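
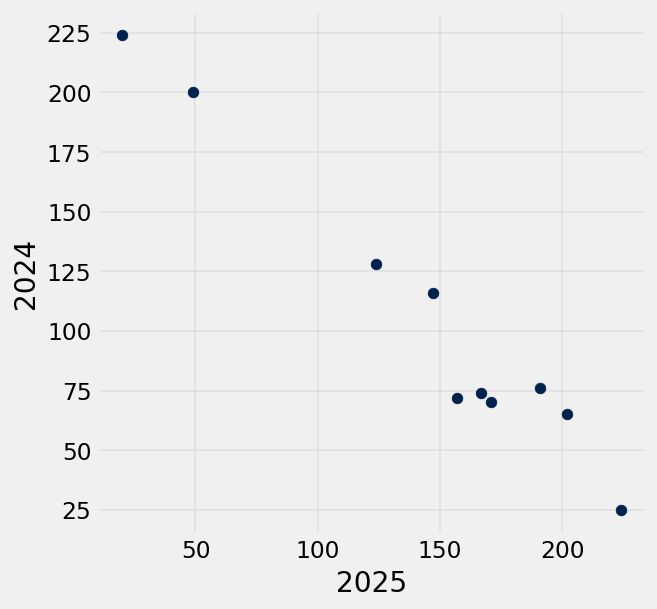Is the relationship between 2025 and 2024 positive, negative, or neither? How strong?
negative, strong

Points are negatively correlated; strong (|r| ≈ 1.0).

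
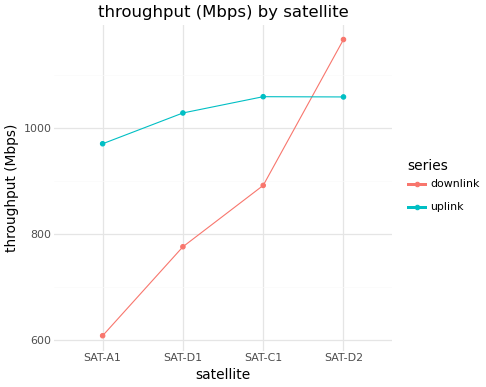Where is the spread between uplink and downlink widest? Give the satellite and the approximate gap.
SAT-A1: uplink ≈ 950, downlink ≈ 600 → gap ≈ 350. Next-largest (SAT-D1) is only ≈ 250.

SAT-A1, ≈ 350 Mbps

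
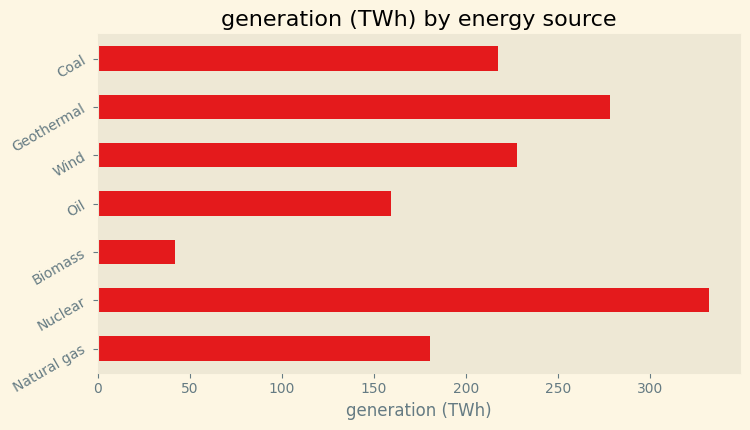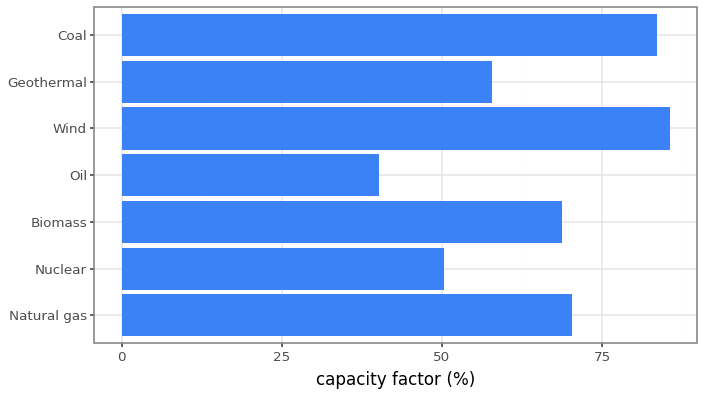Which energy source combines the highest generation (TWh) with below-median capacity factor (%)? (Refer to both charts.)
Nuclear

Chart 2 median capacity factor (%) ≈ 70; below-median energy sources: Nuclear, Oil, Geothermal. Among those, Nuclear has the highest generation (TWh) (≈ 350).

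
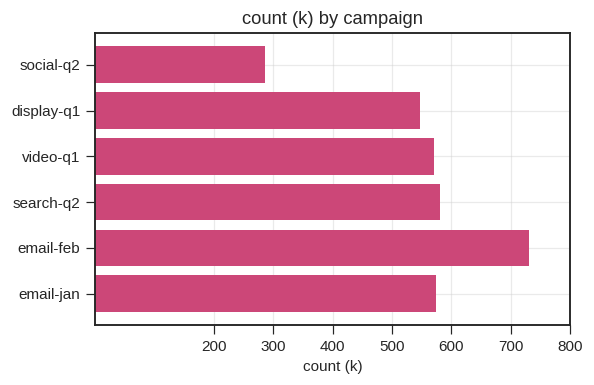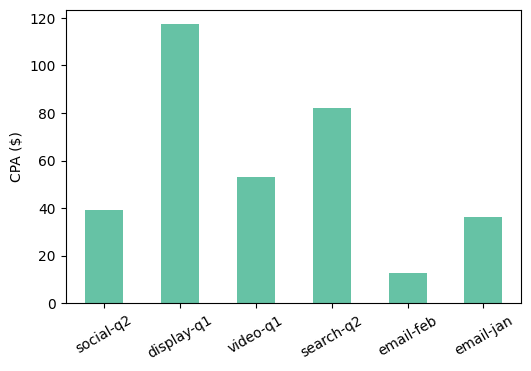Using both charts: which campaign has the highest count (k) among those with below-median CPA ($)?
Chart 2 median CPA ($) ≈ 40; below-median campaigns: social-q2, email-feb, email-jan. Among those, email-feb has the highest count (k) (≈ 700).

email-feb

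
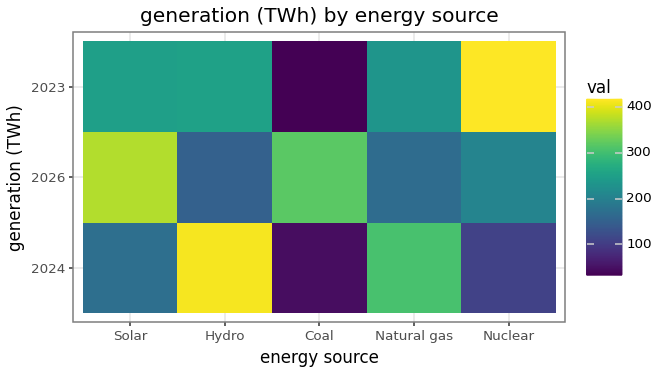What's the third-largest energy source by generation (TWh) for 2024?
Top 4 for 2024: Hydro ≈ 400, Natural gas ≈ 300, Solar ≈ 150, Nuclear ≈ 100.

Solar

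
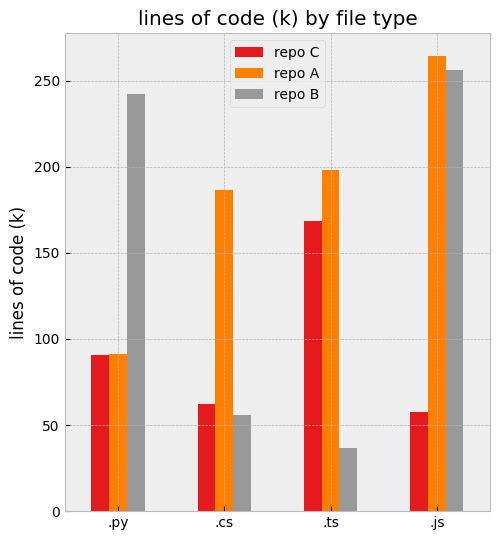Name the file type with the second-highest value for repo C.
.py

Top 3 for repo C: .ts ≈ 175, .py ≈ 100, .cs ≈ 50.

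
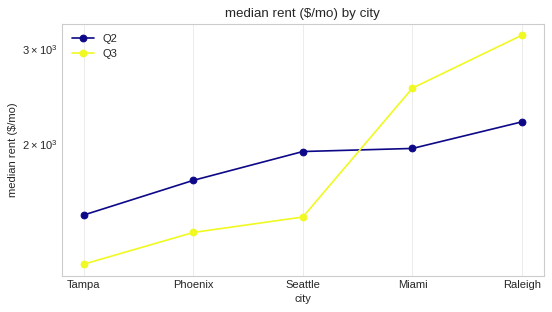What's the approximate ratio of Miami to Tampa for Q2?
Miami ≈ 2000, Tampa ≈ 1400; 2000/1400 ≈ 1.43.

≈ 1.43×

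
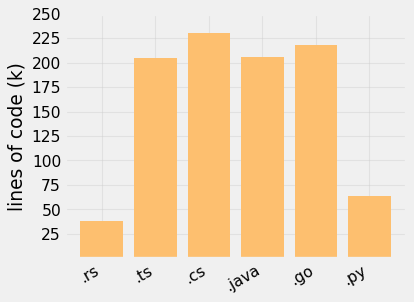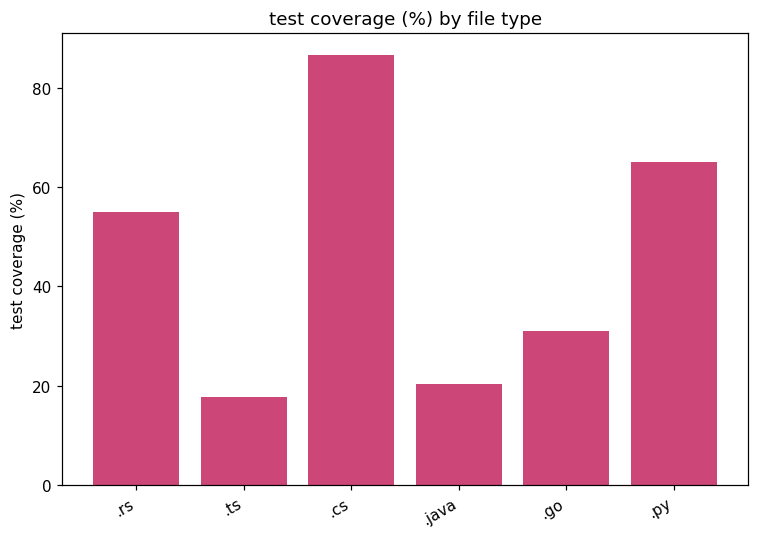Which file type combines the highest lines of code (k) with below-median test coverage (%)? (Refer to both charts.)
.go

Chart 2 median test coverage (%) ≈ 40; below-median file types: .ts, .java, .go. Among those, .go has the highest lines of code (k) (≈ 225).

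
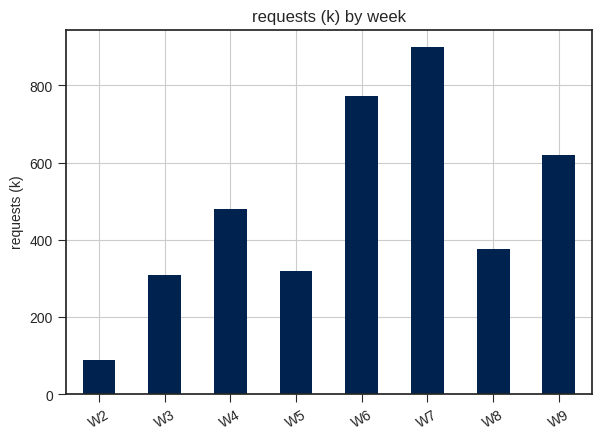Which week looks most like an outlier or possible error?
W7

W7 ≈ 900; the rest sit between ≈ 100 and ≈ 800.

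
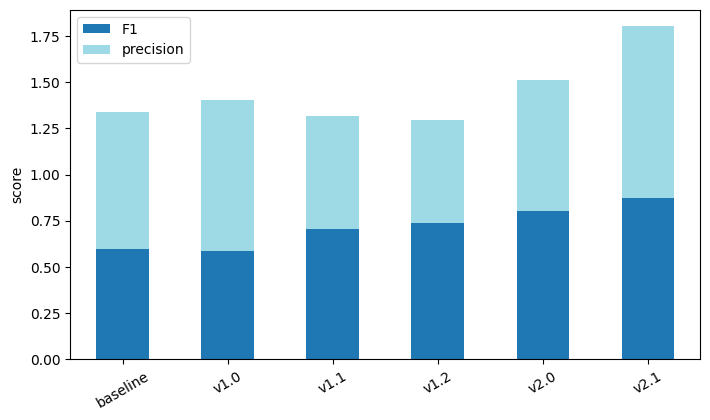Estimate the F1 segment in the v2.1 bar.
≈ 0.8

F1 top ≈ 0.8, bottom ≈ 0.0; segment ≈ 0.8.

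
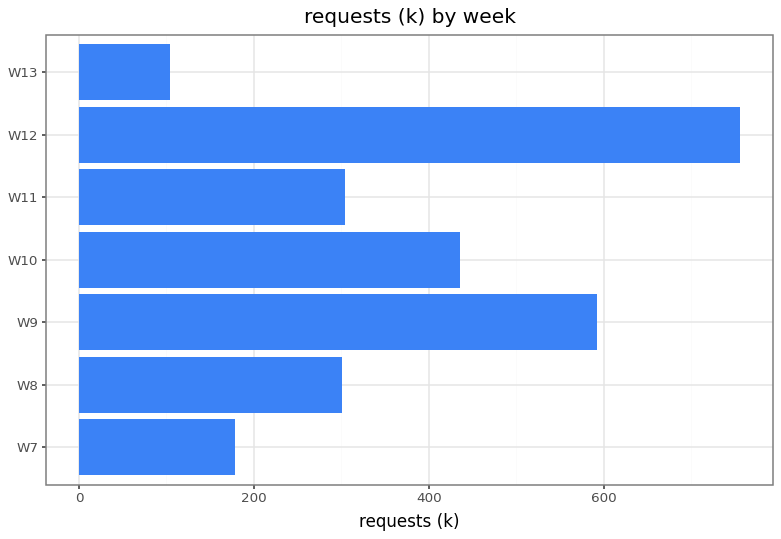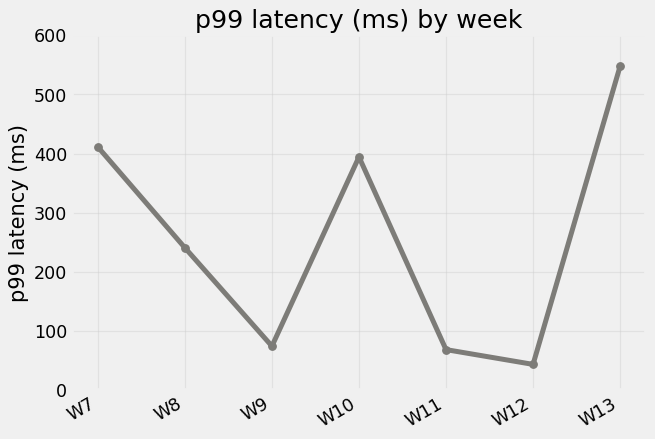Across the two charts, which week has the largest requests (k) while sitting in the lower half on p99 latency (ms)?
W12

Chart 2 median p99 latency (ms) ≈ 200; below-median weeks: W9, W11, W12. Among those, W12 has the highest requests (k) (≈ 800).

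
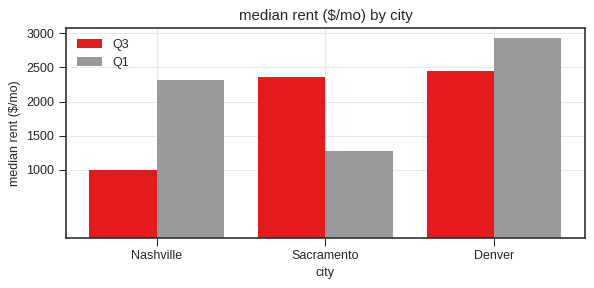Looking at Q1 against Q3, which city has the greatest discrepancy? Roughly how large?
Nashville: Q1 ≈ 2500, Q3 ≈ 1000 → gap ≈ 1500. Next-largest (Sacramento) is only ≈ 1000.

Nashville, ≈ 1500 $/mo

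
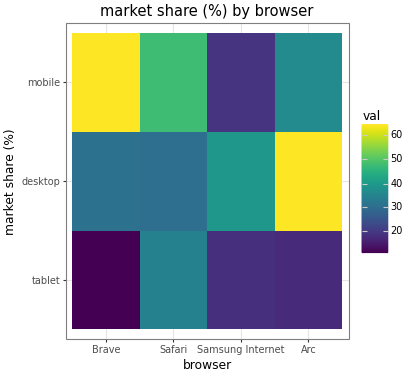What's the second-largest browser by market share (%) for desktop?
Top 3 for desktop: Arc ≈ 65, Samsung Internet ≈ 40, Brave ≈ 30.

Samsung Internet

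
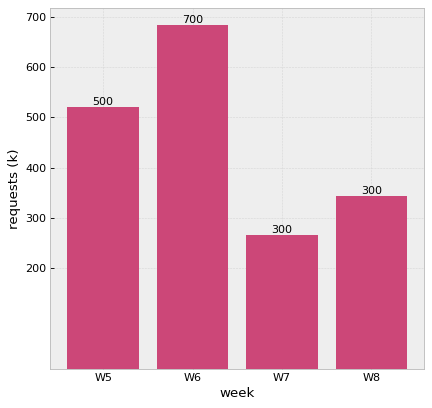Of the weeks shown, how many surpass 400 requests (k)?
2

Above 400: W5, W6.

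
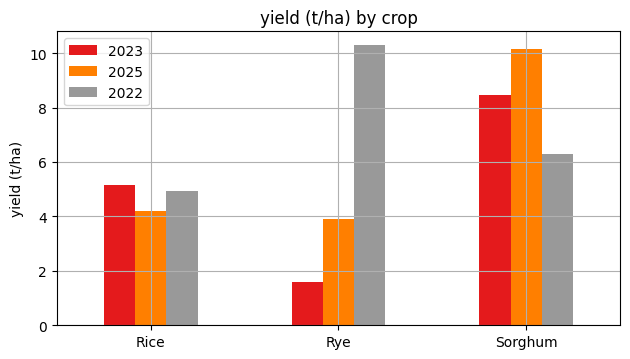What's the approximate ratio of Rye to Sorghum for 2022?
≈ 1.67×

Rye ≈ 10, Sorghum ≈ 6; 10/6 ≈ 1.67.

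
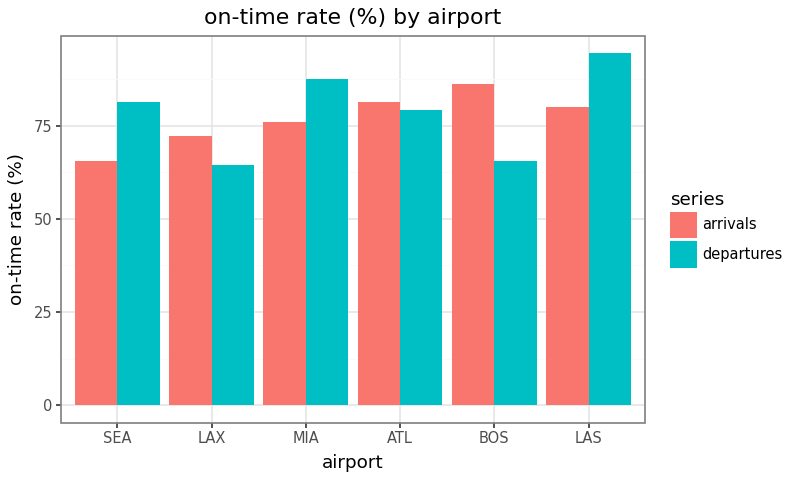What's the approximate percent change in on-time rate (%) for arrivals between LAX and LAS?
LAX ≈ 70, LAS ≈ 80; (80 − 70) / 70 ≈ +14.3%.

≈ +14.3%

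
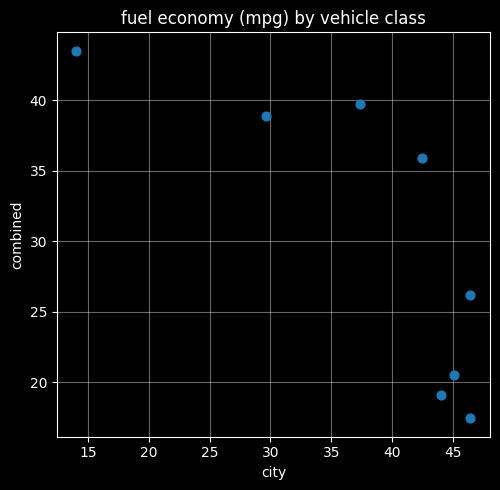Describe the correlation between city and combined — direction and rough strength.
negative, strong

Points are negatively correlated; strong (|r| ≈ 0.8).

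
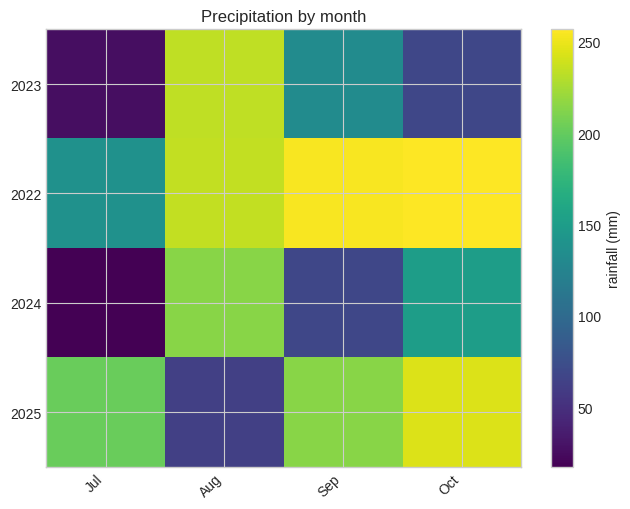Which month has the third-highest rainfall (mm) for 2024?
Top 4 for 2024: Aug ≈ 220, Oct ≈ 160, Sep ≈ 60, Jul ≈ 20.

Sep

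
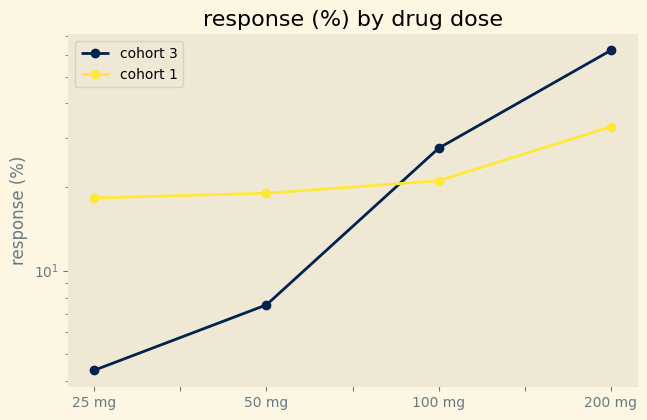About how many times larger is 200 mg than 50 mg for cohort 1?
200 mg ≈ 35, 50 mg ≈ 20; 35/20 ≈ 1.75.

≈ 1.75×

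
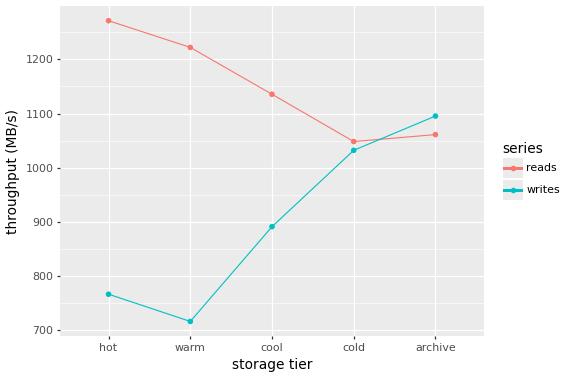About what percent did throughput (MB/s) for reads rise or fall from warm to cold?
≈ -12.5%

warm ≈ 1200, cold ≈ 1050; (1050 − 1200) / 1200 ≈ -12.5%.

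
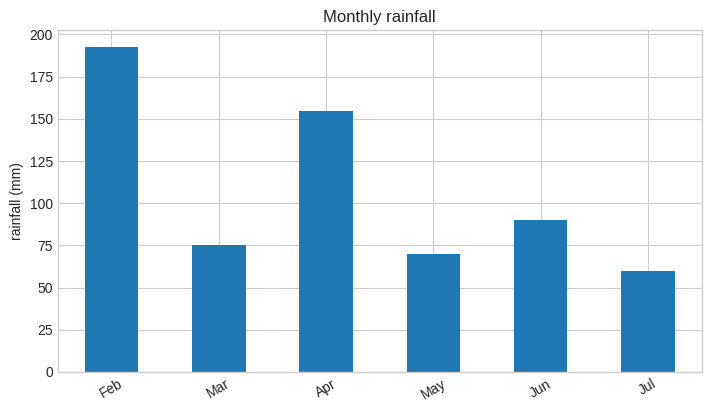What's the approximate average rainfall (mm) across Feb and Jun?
≈ 140

(200 + 80) / 2 ≈ 140.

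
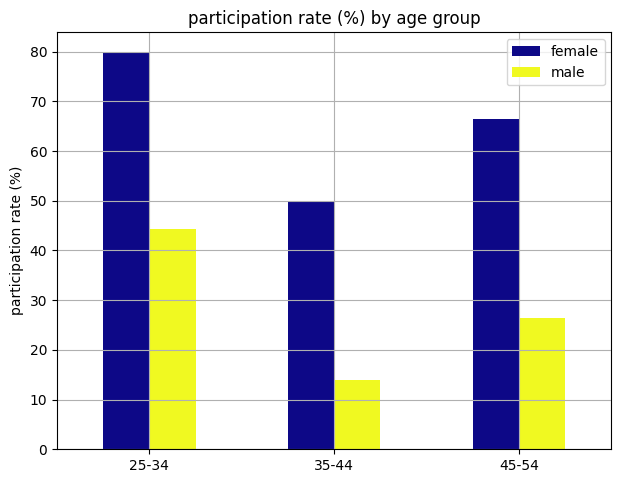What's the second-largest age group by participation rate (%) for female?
Top 3 for female: 25-34 ≈ 80, 45-54 ≈ 70, 35-44 ≈ 50.

45-54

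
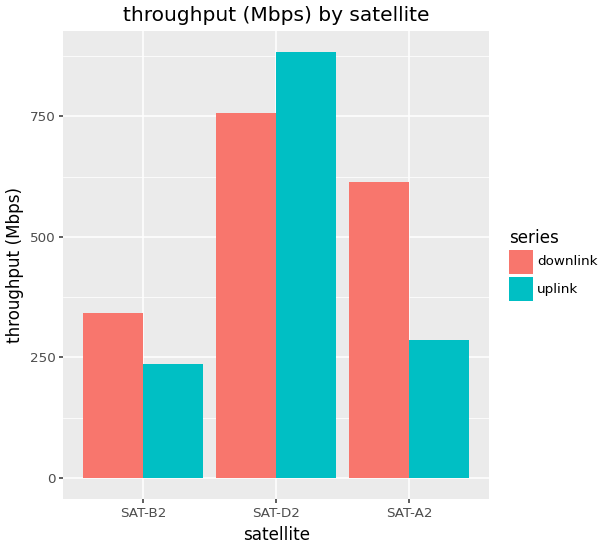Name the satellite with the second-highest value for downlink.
Top 3 for downlink: SAT-D2 ≈ 800, SAT-A2 ≈ 600, SAT-B2 ≈ 300.

SAT-A2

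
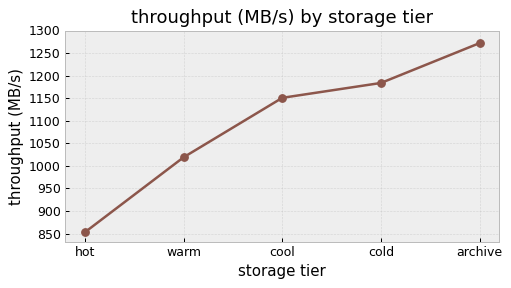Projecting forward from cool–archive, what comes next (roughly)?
Last three: 1150, 1200, 1250 → slope ≈ 50/step → next ≈ 1300.

≈ 1300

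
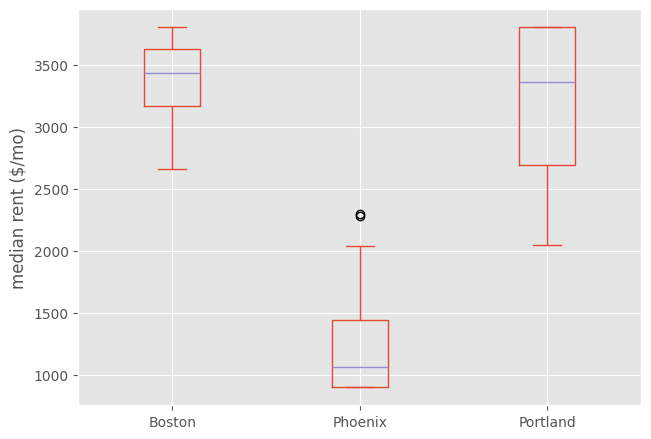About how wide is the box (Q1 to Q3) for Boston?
≈ 400

Q3 ≈ 3600, Q1 ≈ 3200; IQR ≈ 400.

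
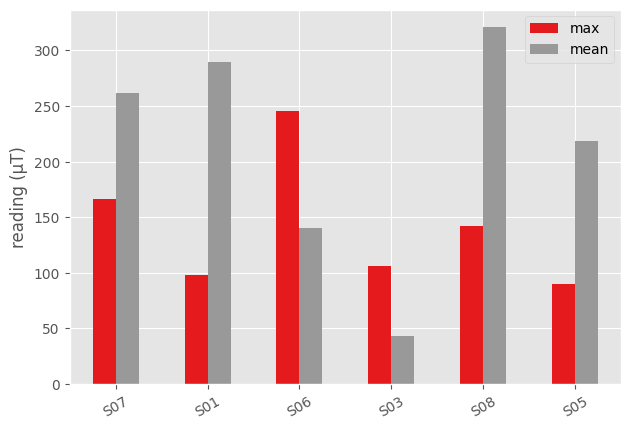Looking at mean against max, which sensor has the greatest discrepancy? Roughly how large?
S01, ≈ 200 µT

S01: mean ≈ 300, max ≈ 100 → gap ≈ 200. Next-largest (S08) is only ≈ 150.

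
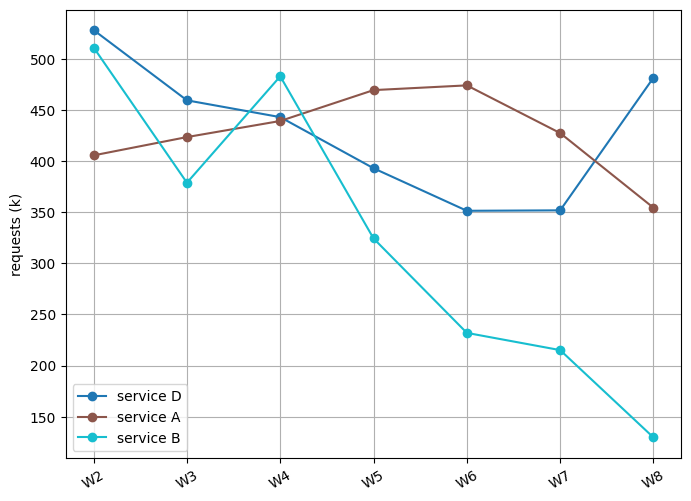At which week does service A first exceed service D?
W5

W4: service A ≈ 450 vs service D ≈ 450 (not yet); W5: service A ≈ 450 vs service D ≈ 400 (first crossover).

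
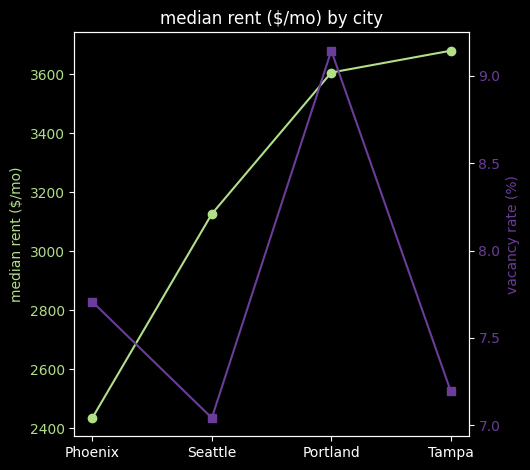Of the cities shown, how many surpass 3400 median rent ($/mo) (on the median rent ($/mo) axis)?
Above 3400: Portland, Tampa.

2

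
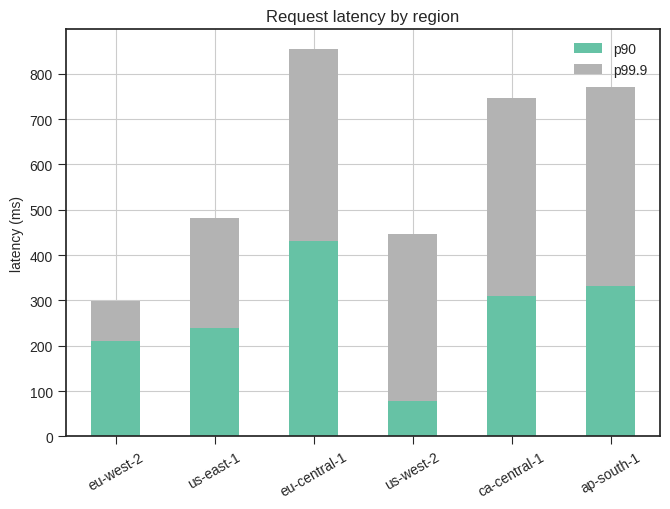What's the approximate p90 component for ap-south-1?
p90 top ≈ 300, bottom ≈ 0; segment ≈ 300.

≈ 300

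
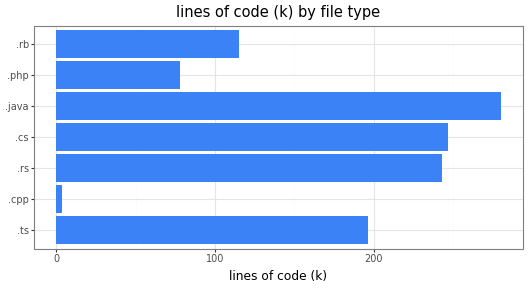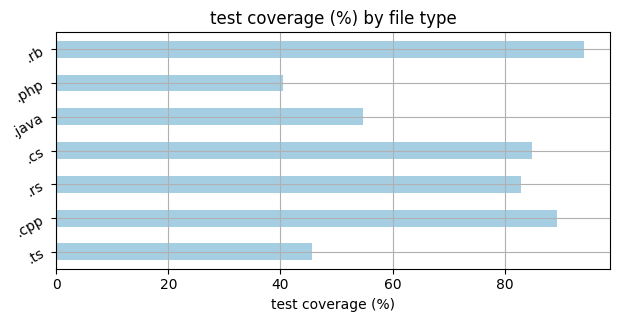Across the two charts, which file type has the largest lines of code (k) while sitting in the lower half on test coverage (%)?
Chart 2 median test coverage (%) ≈ 80; below-median file types: .ts, .java, .php. Among those, .java has the highest lines of code (k) (≈ 300).

.java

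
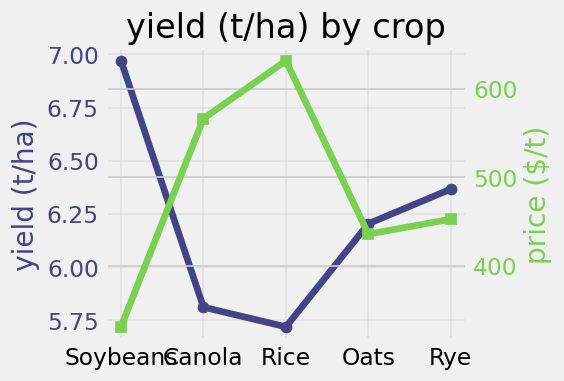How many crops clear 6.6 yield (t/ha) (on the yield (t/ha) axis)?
Above 6.6: Soybeans.

1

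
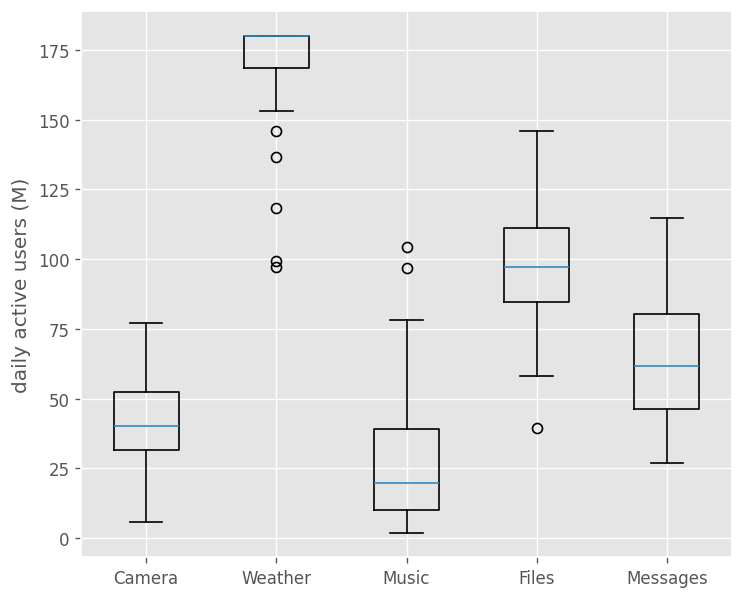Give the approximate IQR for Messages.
Q3 ≈ 80, Q1 ≈ 40; IQR ≈ 40.

≈ 40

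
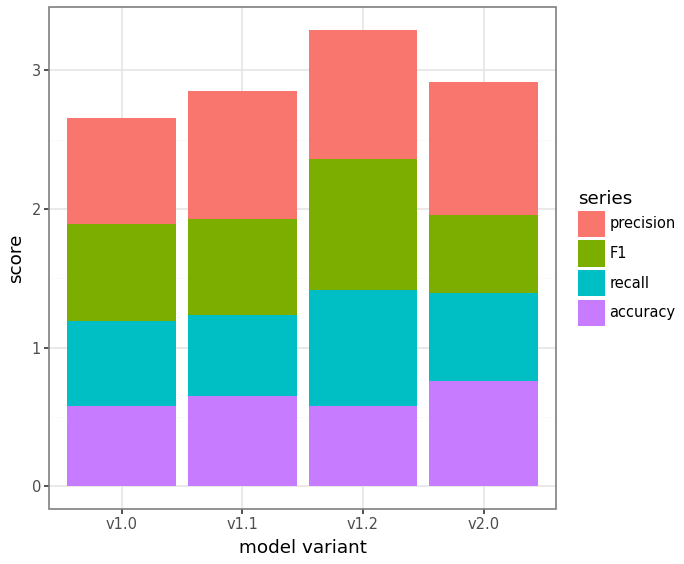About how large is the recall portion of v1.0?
recall top ≈ 1.0, bottom ≈ 0.5; segment ≈ 0.5.

≈ 0.5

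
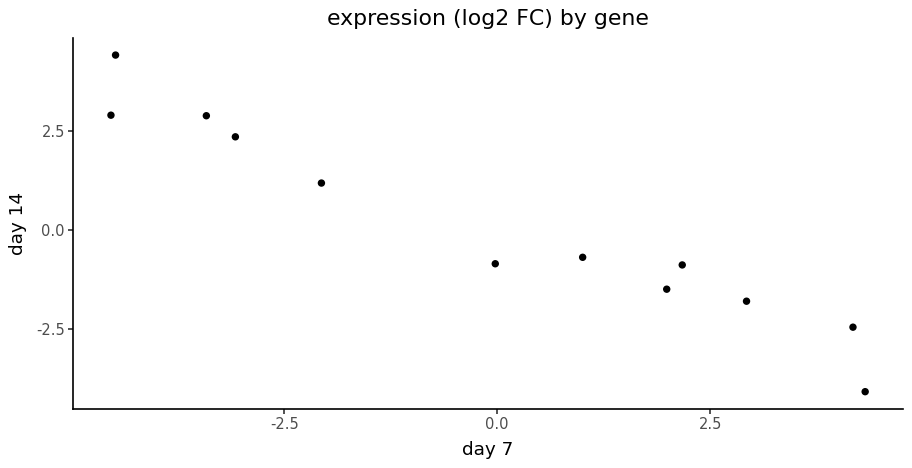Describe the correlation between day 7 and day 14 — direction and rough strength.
negative, strong

Points are negatively correlated; strong (|r| ≈ 1.0).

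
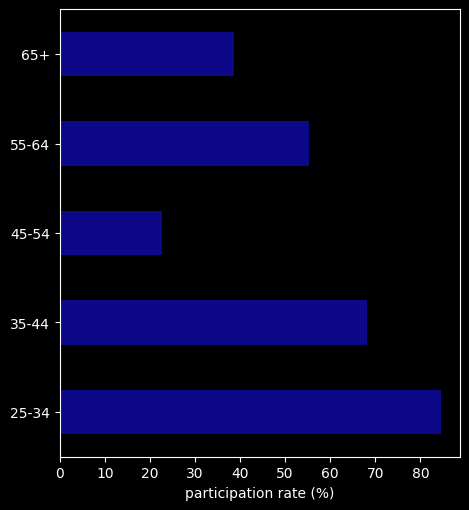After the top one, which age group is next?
Top 3: 25-34 ≈ 80, 35-44 ≈ 70, 55-64 ≈ 60.

35-44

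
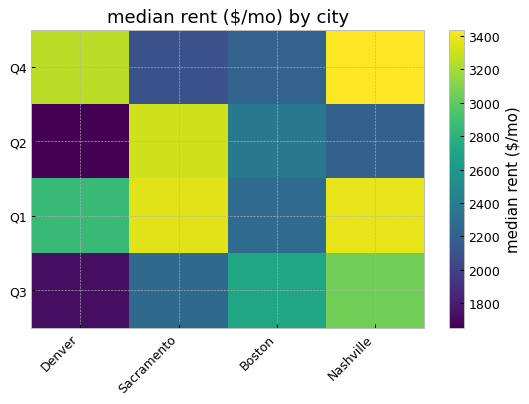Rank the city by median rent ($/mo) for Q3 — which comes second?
Top 3 for Q3: Nashville ≈ 3000, Boston ≈ 2800, Sacramento ≈ 2200.

Boston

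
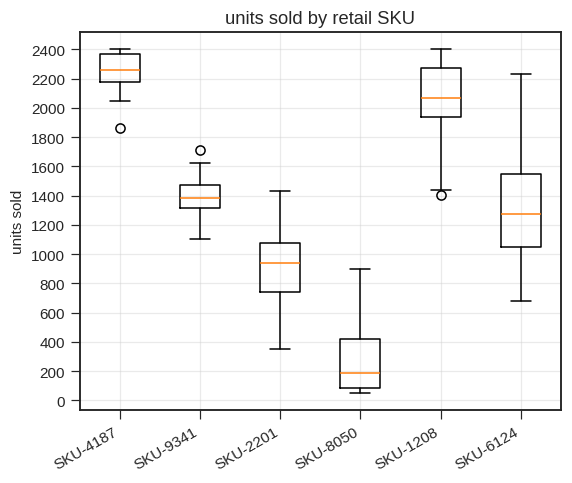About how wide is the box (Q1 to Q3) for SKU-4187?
Q3 ≈ 2400, Q1 ≈ 2200; IQR ≈ 200.

≈ 200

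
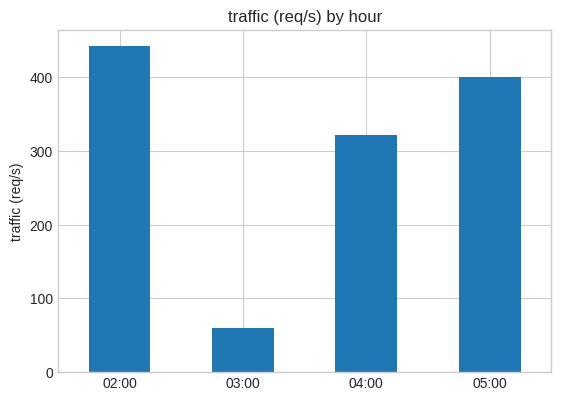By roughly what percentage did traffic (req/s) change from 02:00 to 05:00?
≈ -11.1%

02:00 ≈ 450, 05:00 ≈ 400; (400 − 450) / 450 ≈ -11.1%.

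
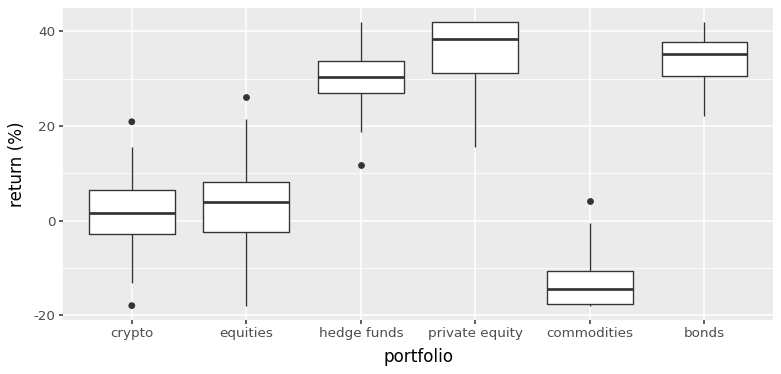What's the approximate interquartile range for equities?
≈ 10

Q3 ≈ 10, Q1 ≈ 0; IQR ≈ 10.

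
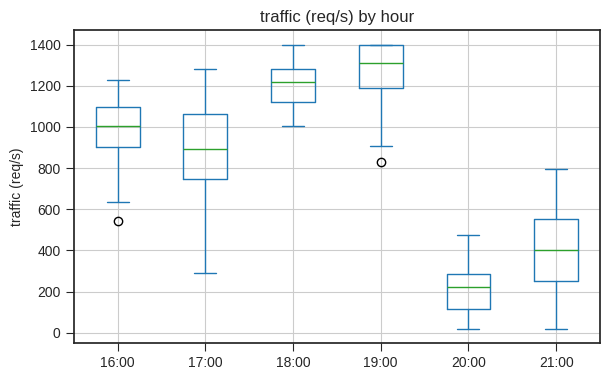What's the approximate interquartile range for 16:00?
Q3 ≈ 1100, Q1 ≈ 900; IQR ≈ 200.

≈ 200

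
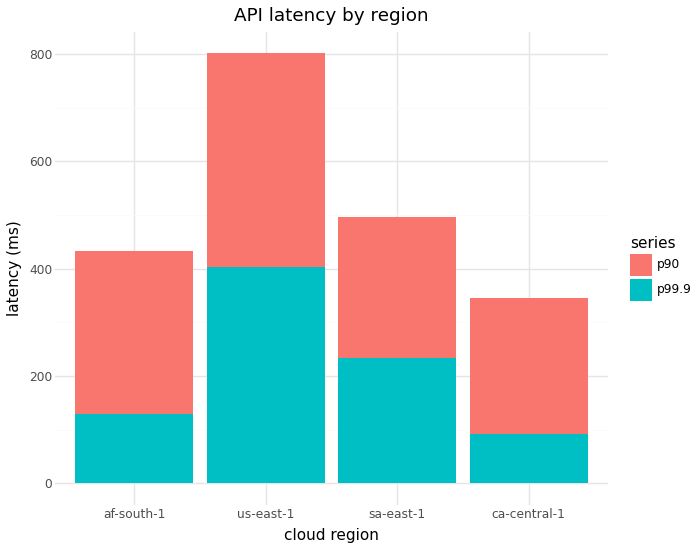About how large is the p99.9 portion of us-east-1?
p99.9 top ≈ 400, bottom ≈ 0; segment ≈ 400.

≈ 400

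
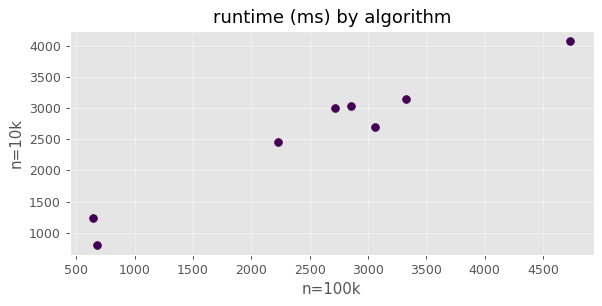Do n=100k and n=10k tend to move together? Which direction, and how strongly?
Points are positively correlated; strong (|r| ≈ 1.0).

positive, strong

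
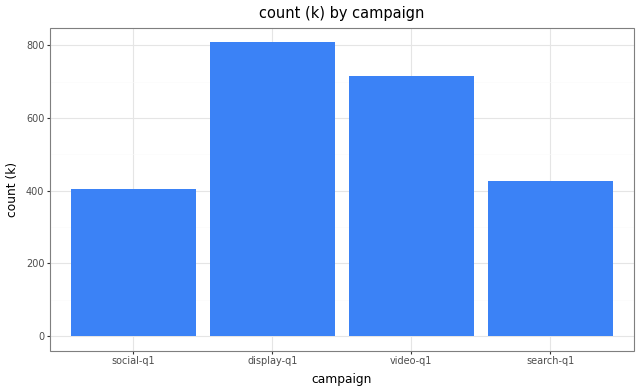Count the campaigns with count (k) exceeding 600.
2

Above 600: display-q1, video-q1.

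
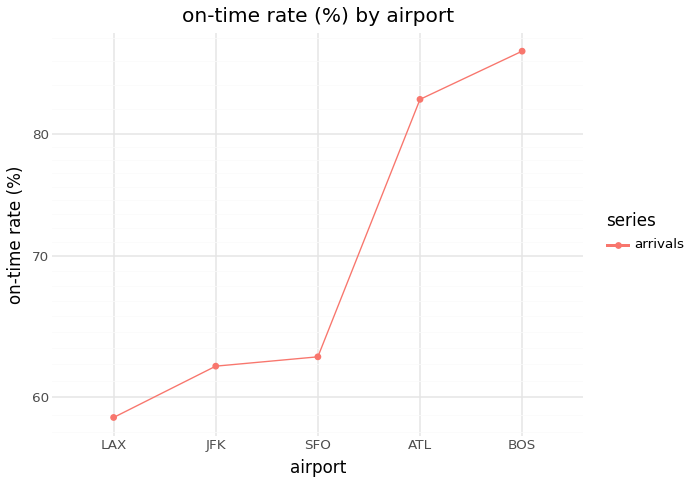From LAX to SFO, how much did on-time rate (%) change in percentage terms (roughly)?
LAX ≈ 60, SFO ≈ 65; (65 − 60) / 60 ≈ +8.3%.

≈ +8.3%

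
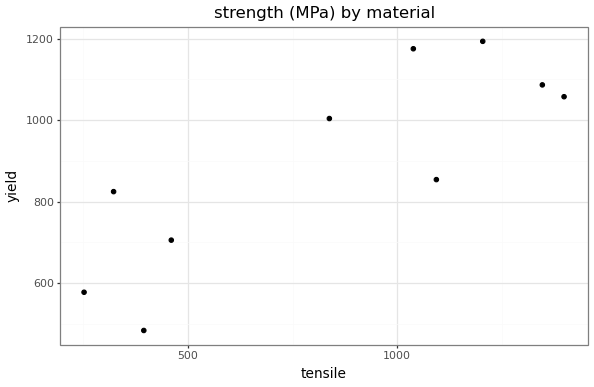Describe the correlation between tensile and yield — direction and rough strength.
positive, strong

Points are positively correlated; strong (|r| ≈ 0.8).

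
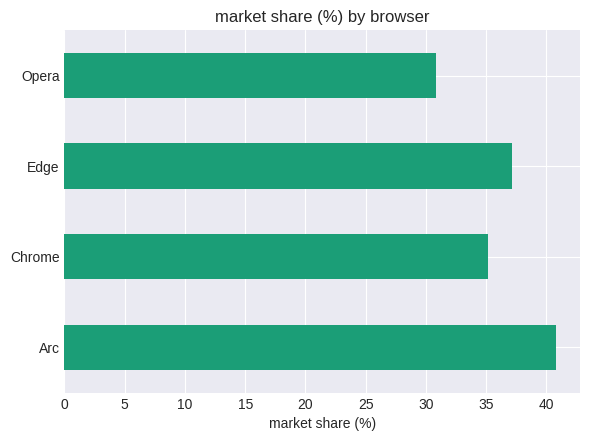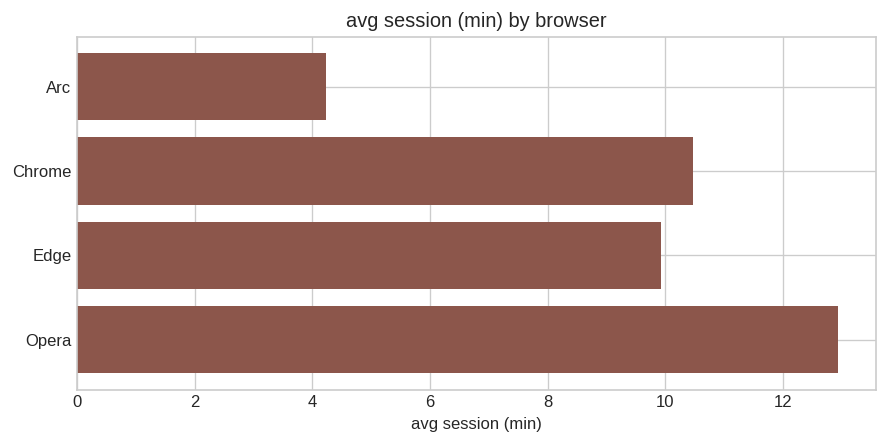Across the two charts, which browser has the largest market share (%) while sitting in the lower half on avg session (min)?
Chart 2 median avg session (min) ≈ 10; below-median browsers: Arc, Edge. Among those, Arc has the highest market share (%) (≈ 40).

Arc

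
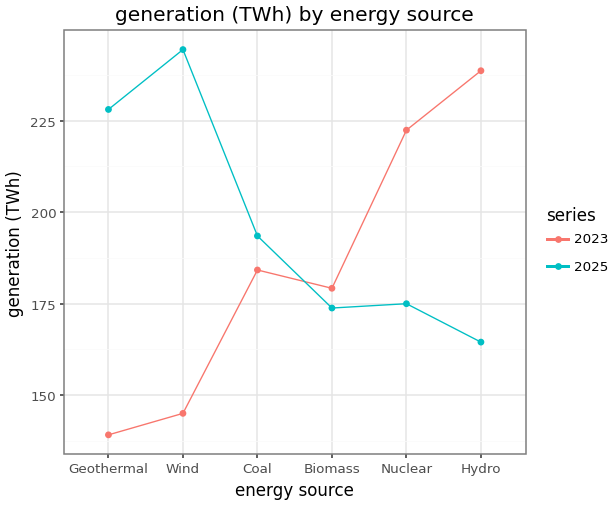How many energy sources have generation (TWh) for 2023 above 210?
2

Above 210: Nuclear, Hydro.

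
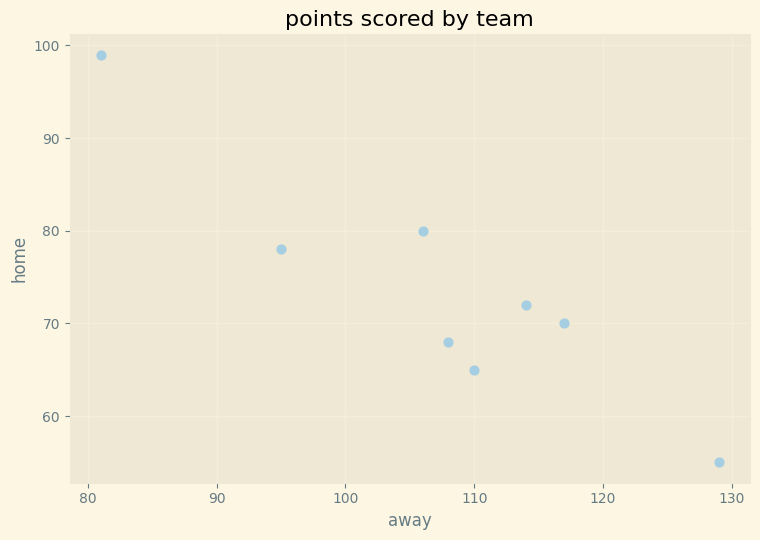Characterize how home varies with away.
Points are negatively correlated; strong (|r| ≈ 0.9).

negative, strong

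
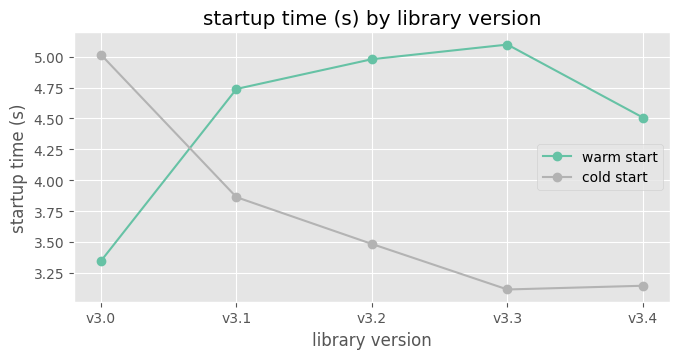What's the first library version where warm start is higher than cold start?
v3.1

v3.0: warm start ≈ 3.4 vs cold start ≈ 5.0 (not yet); v3.1: warm start ≈ 4.8 vs cold start ≈ 3.8 (first crossover).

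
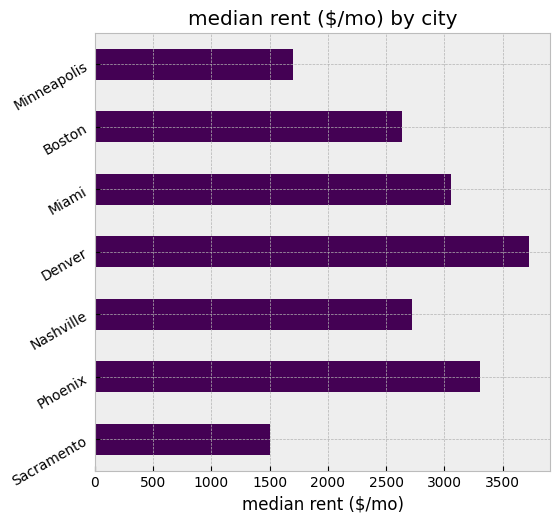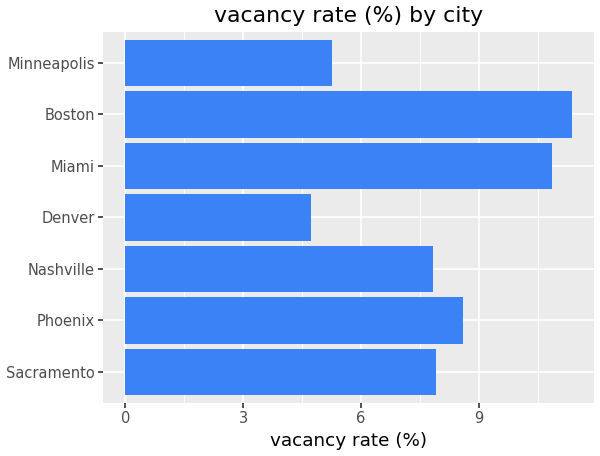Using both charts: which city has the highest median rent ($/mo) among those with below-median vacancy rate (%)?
Denver

Chart 2 median vacancy rate (%) ≈ 8; below-median cities: Nashville, Denver, Minneapolis. Among those, Denver has the highest median rent ($/mo) (≈ 3500).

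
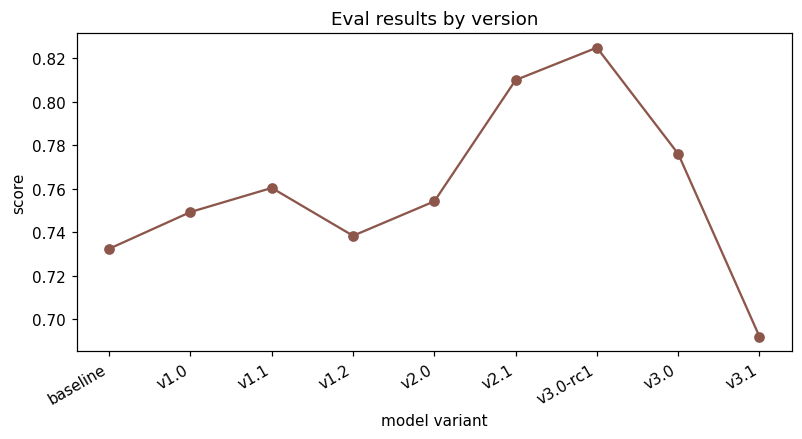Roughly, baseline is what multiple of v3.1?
≈ 1.06×

baseline ≈ 0.74, v3.1 ≈ 0.70; 0.74/0.70 ≈ 1.06.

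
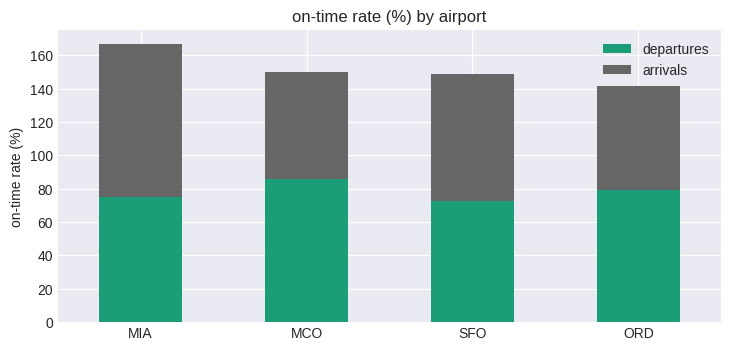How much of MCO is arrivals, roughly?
≈ 60

arrivals top ≈ 140, bottom ≈ 80; segment ≈ 60.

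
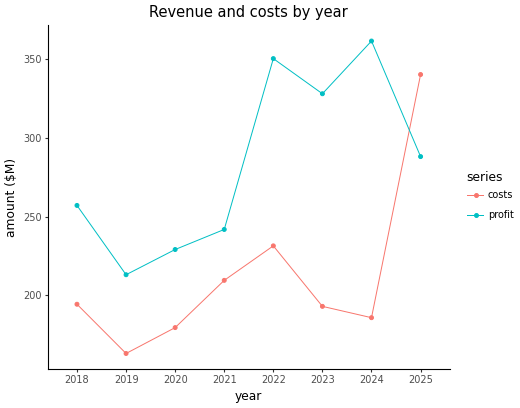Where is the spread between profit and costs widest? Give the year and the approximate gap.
2024: profit ≈ 360, costs ≈ 180 → gap ≈ 180. Next-largest (2023) is only ≈ 120.

2024, ≈ 180 $M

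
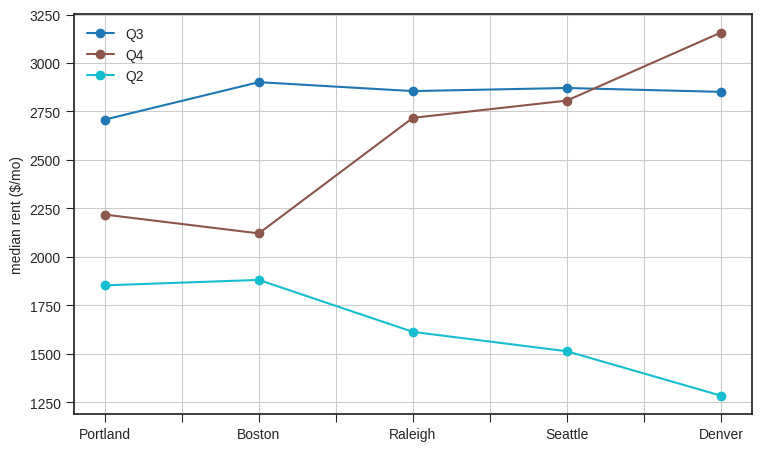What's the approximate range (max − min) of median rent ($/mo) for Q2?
Max Boston ≈ 1800, min Denver ≈ 1200; range ≈ 600.

≈ 600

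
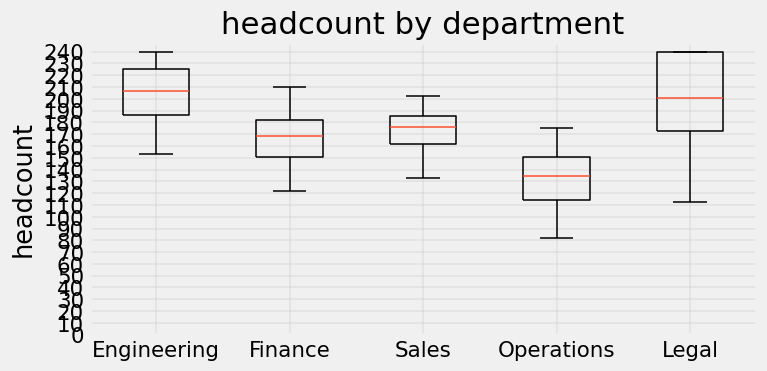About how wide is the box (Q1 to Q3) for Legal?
≈ 70

Q3 ≈ 240, Q1 ≈ 170; IQR ≈ 70.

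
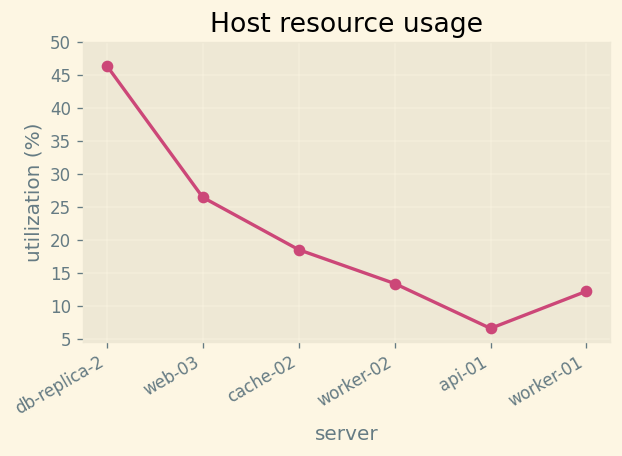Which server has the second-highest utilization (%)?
web-03

Top 3: db-replica-2 ≈ 45, web-03 ≈ 25, cache-02 ≈ 20.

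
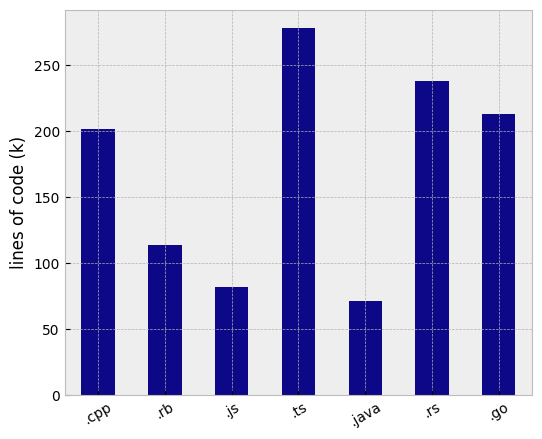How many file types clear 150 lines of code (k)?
Above 150: .cpp, .ts, .rs, .go.

4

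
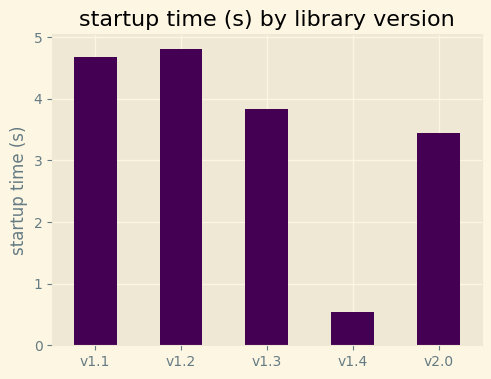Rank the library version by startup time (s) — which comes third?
v1.3

Top 4: v1.2 ≈ 5.0, v1.1 ≈ 4.5, v1.3 ≈ 4.0, v2.0 ≈ 3.5.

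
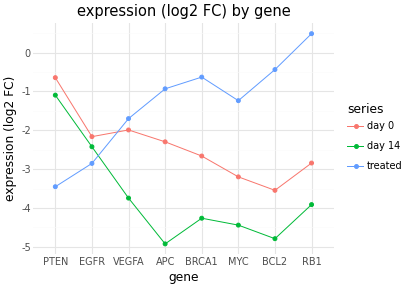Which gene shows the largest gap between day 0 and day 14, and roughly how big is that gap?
APC, ≈ 2.5 log2 FC

APC: day 0 ≈ -2.5, day 14 ≈ -5.0 → gap ≈ 2.5. Next-largest (VEGFA) is only ≈ 1.5.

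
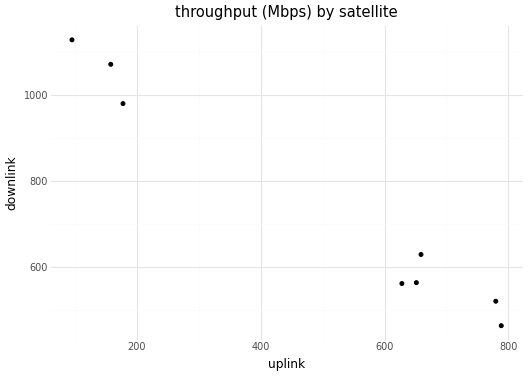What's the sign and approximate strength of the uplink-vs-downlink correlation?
negative, strong

Points are negatively correlated; strong (|r| ≈ 1.0).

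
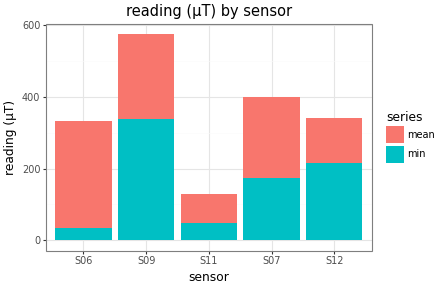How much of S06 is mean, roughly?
mean top ≈ 350, bottom ≈ 50; segment ≈ 300.

≈ 300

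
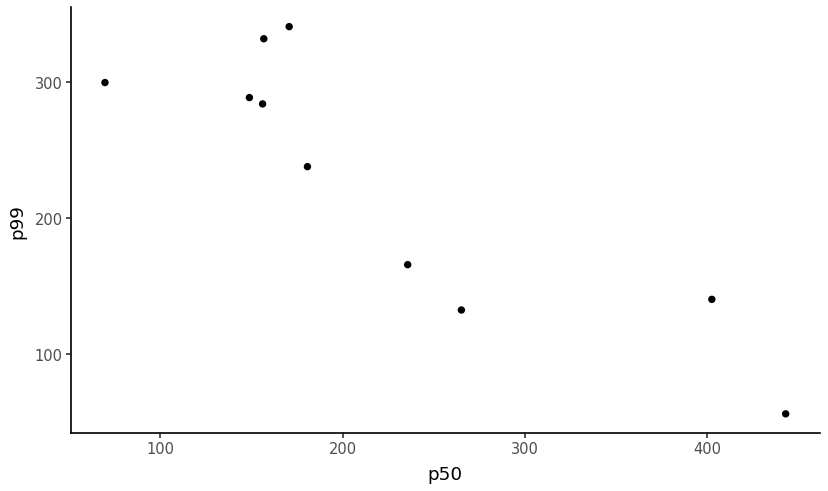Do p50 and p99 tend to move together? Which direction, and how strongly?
negative, strong

Points are negatively correlated; strong (|r| ≈ 0.9).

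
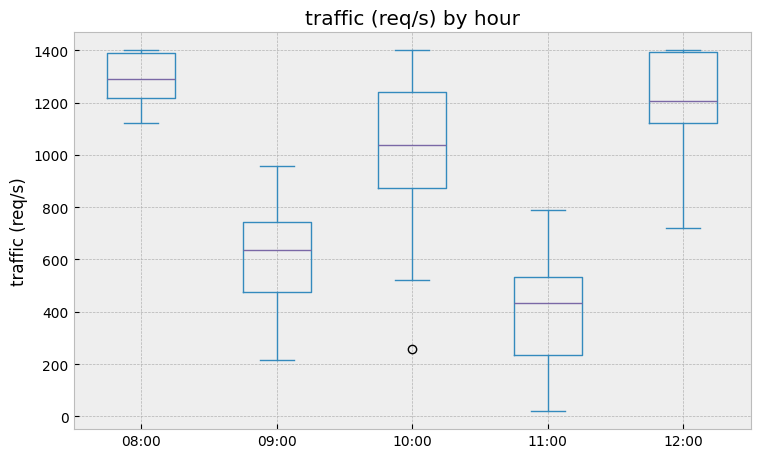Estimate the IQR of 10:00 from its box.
≈ 300

Q3 ≈ 1200, Q1 ≈ 900; IQR ≈ 300.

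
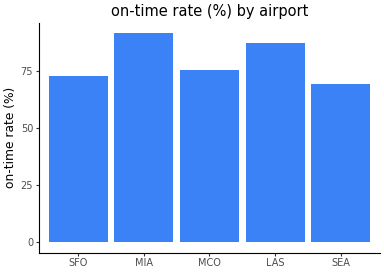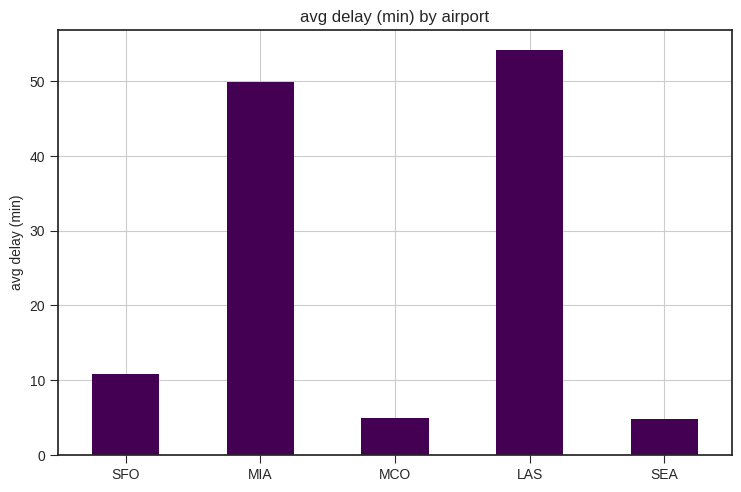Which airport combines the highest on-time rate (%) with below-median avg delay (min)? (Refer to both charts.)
MCO

Chart 2 median avg delay (min) ≈ 10; below-median airports: MCO, SEA. Among those, MCO has the highest on-time rate (%) (≈ 80).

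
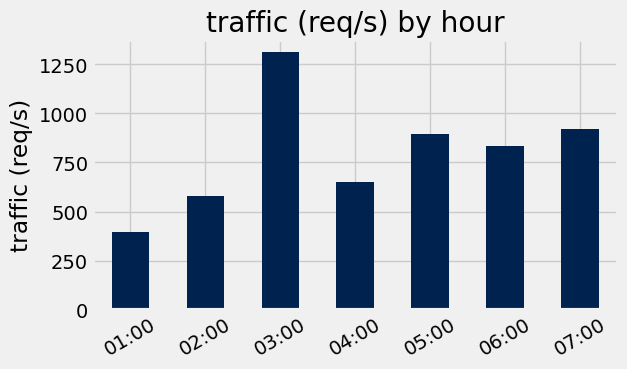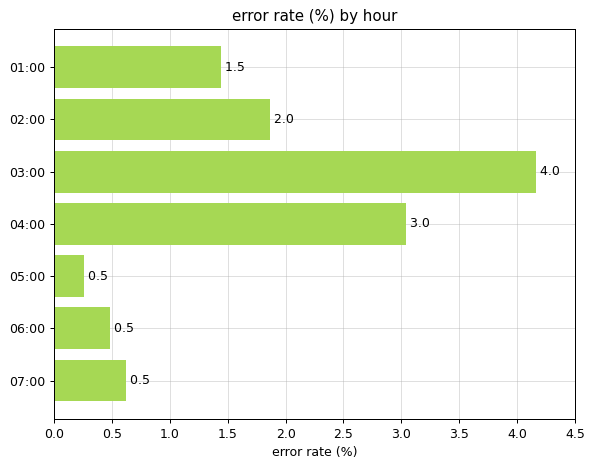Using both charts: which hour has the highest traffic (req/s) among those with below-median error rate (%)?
Chart 2 median error rate (%) ≈ 1.5; below-median hours: 05:00, 06:00, 07:00. Among those, 07:00 has the highest traffic (req/s) (≈ 1000).

07:00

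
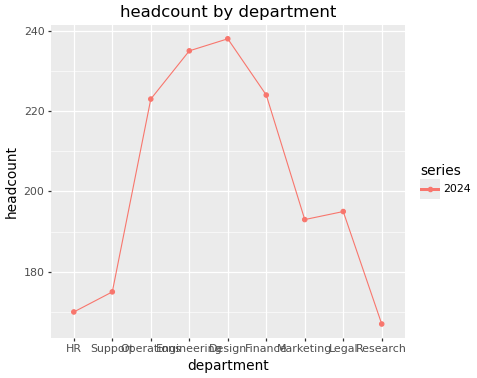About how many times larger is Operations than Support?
Operations ≈ 220, Support ≈ 180; 220/180 ≈ 1.22.

≈ 1.22×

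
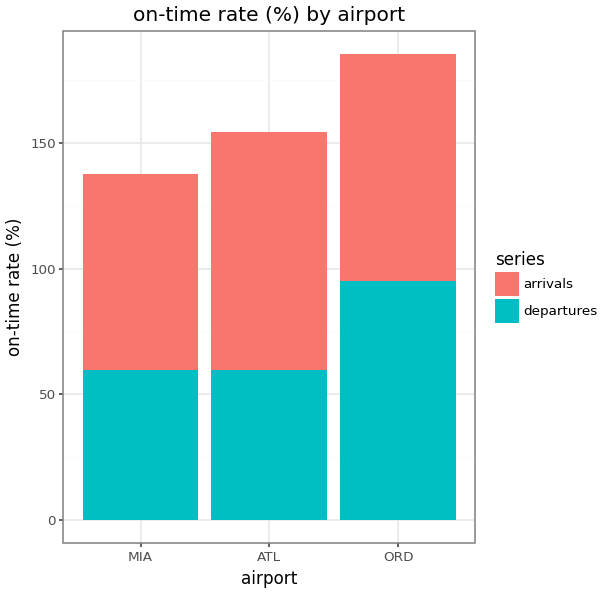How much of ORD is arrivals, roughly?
≈ 80

arrivals top ≈ 180, bottom ≈ 100; segment ≈ 80.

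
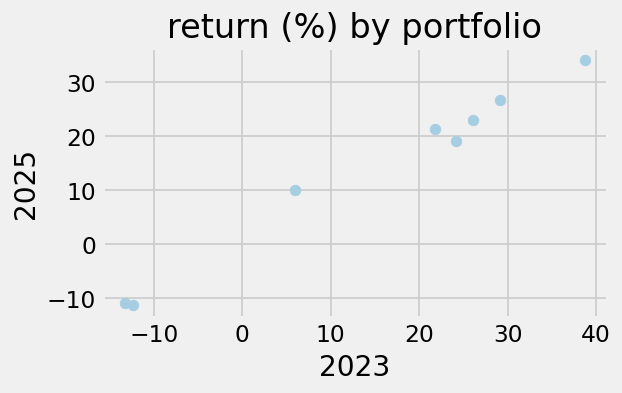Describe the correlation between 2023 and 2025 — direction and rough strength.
positive, strong

Points are positively correlated; strong (|r| ≈ 1.0).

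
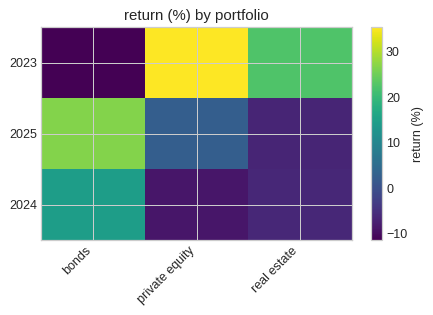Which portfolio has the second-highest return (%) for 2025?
Top 3 for 2025: bonds ≈ 25, private equity ≈ 5, real estate ≈ -5.

private equity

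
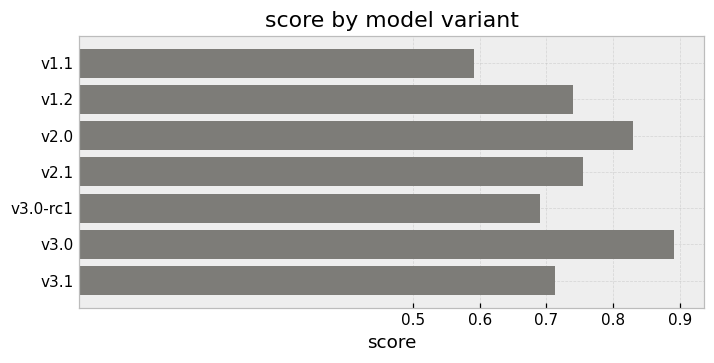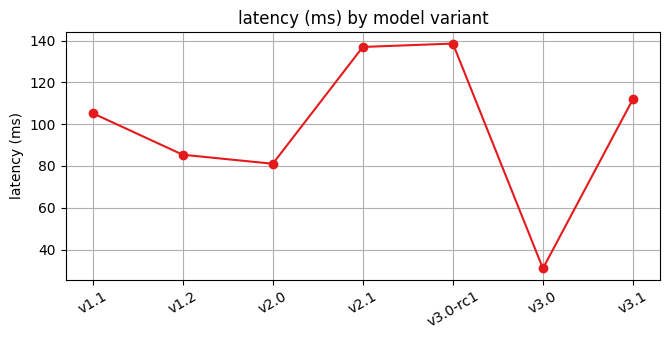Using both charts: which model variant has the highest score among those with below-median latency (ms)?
v3.0

Chart 2 median latency (ms) ≈ 100; below-median model variants: v1.2, v2.0, v3.0. Among those, v3.0 has the highest score (≈ 0.9).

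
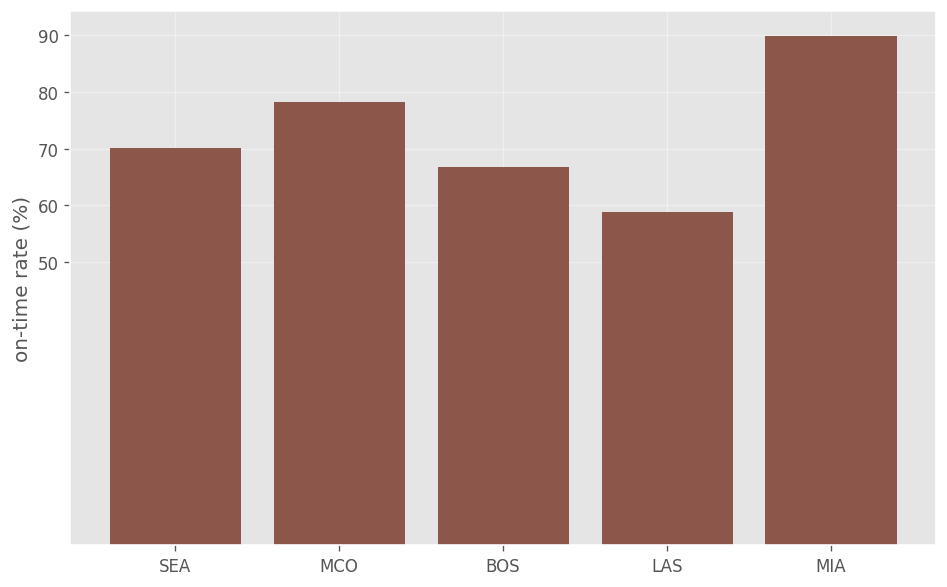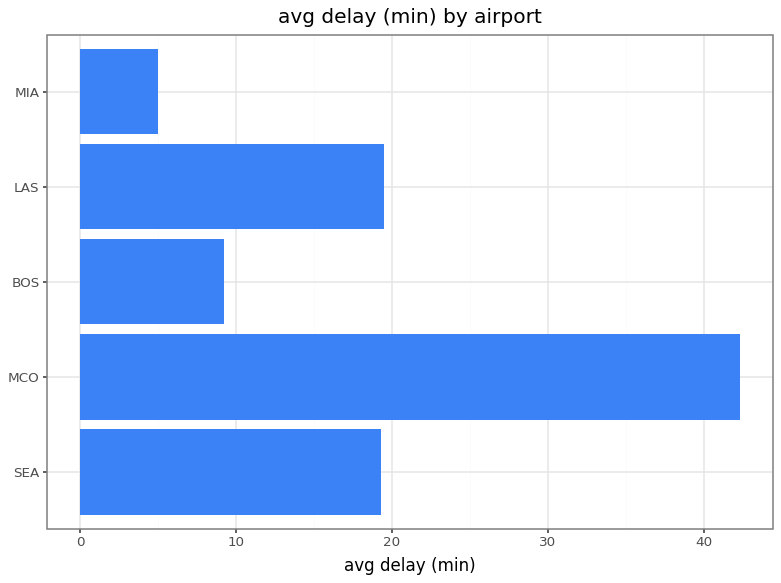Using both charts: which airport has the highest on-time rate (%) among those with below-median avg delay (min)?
Chart 2 median avg delay (min) ≈ 20; below-median airports: BOS, MIA. Among those, MIA has the highest on-time rate (%) (≈ 90).

MIA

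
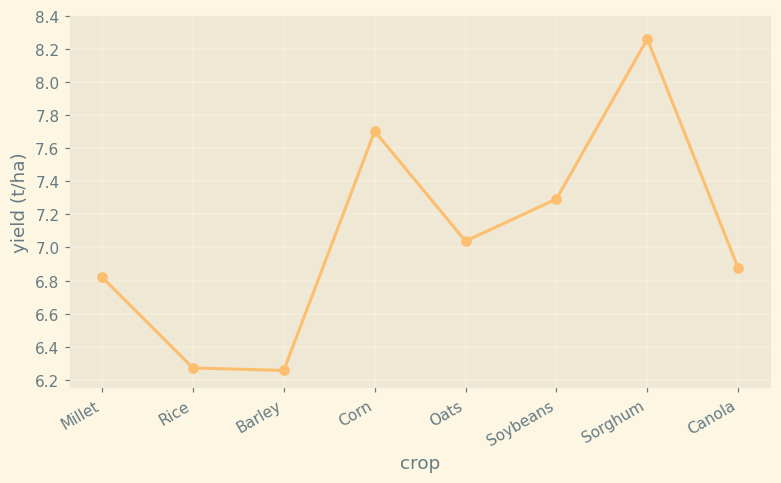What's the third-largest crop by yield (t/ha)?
Top 4: Sorghum ≈ 8.2, Corn ≈ 7.8, Soybeans ≈ 7.2, Oats ≈ 7.0.

Soybeans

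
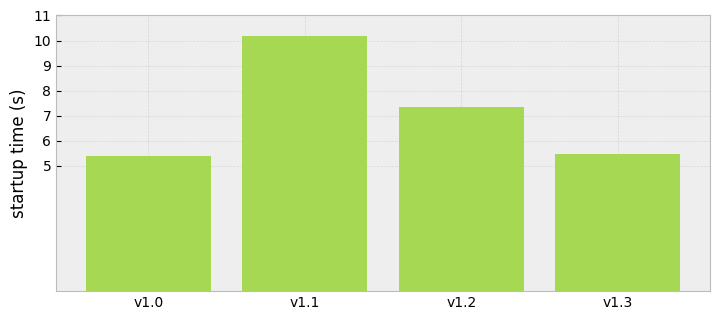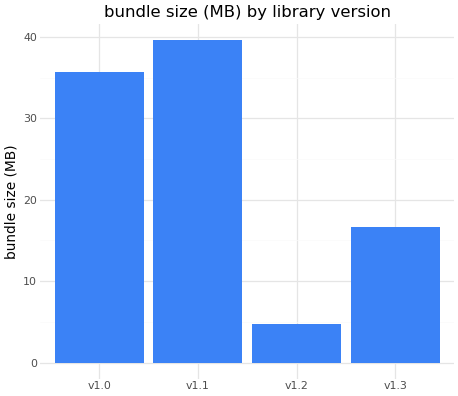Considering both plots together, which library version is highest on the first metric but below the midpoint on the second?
v1.2

Chart 2 median bundle size (MB) ≈ 25; below-median library versions: v1.2, v1.3. Among those, v1.2 has the highest startup time (s) (≈ 7).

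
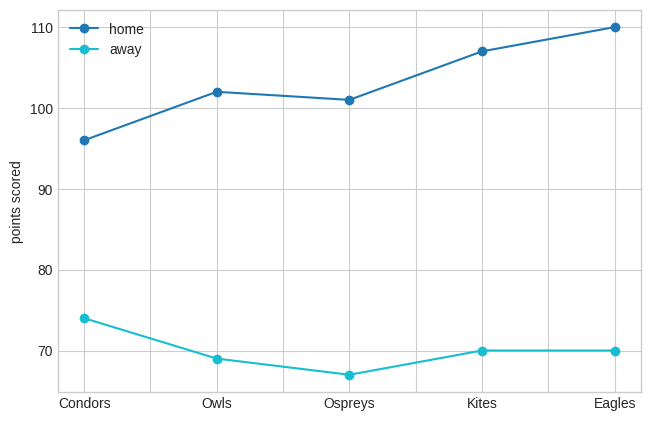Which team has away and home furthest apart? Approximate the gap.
Eagles, ≈ 40

Eagles: away ≈ 70, home ≈ 110 → gap ≈ 40. Next-largest (Kites) is only ≈ 35.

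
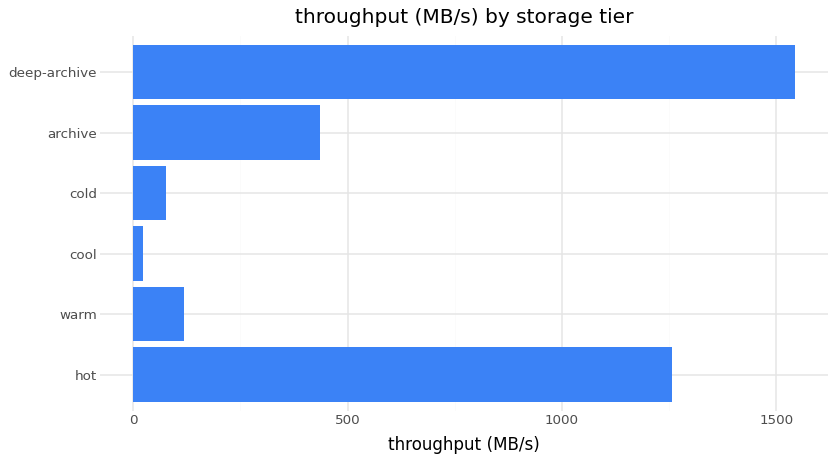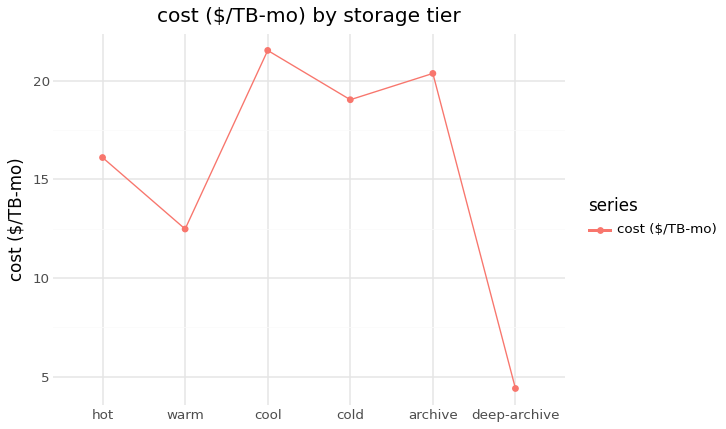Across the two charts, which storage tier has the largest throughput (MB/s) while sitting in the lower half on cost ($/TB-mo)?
deep-archive

Chart 2 median cost ($/TB-mo) ≈ 18; below-median storage tiers: hot, warm, deep-archive. Among those, deep-archive has the highest throughput (MB/s) (≈ 1600).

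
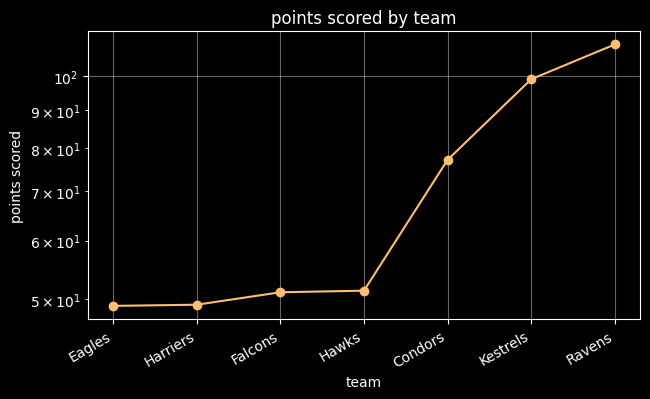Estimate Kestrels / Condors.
≈ 1.25×

Kestrels ≈ 100, Condors ≈ 80; 100/80 ≈ 1.25.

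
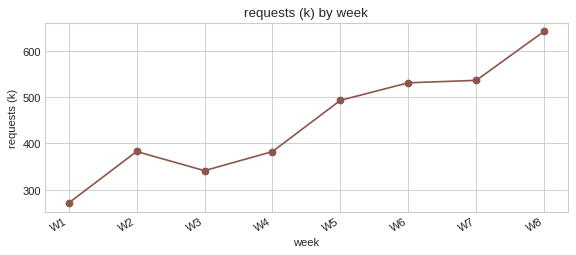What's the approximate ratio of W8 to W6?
≈ 1.18×

W8 ≈ 650, W6 ≈ 550; 650/550 ≈ 1.18.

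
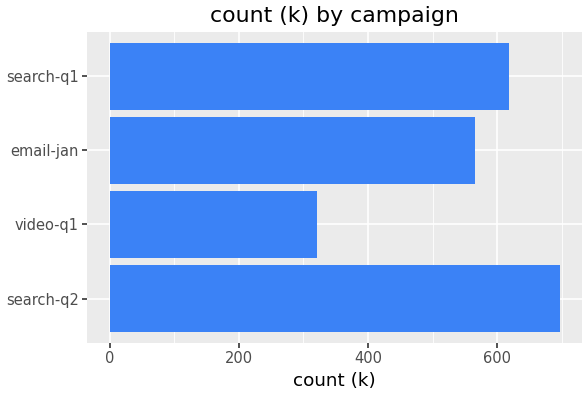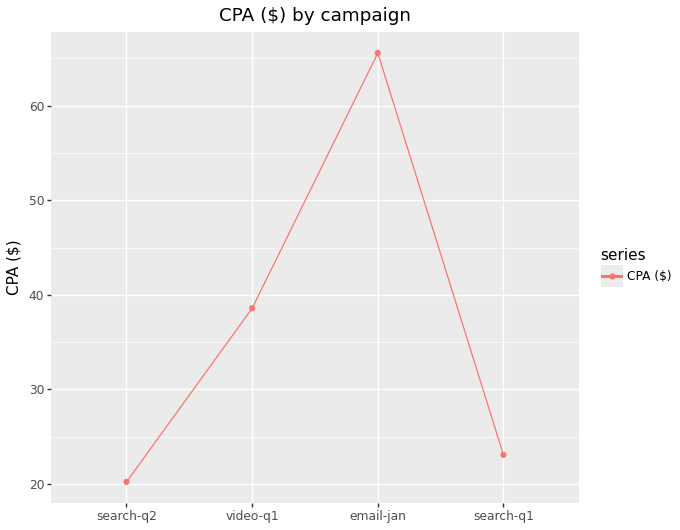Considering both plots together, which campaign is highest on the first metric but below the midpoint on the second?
search-q2

Chart 2 median CPA ($) ≈ 30; below-median campaigns: search-q2, search-q1. Among those, search-q2 has the highest count (k) (≈ 700).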